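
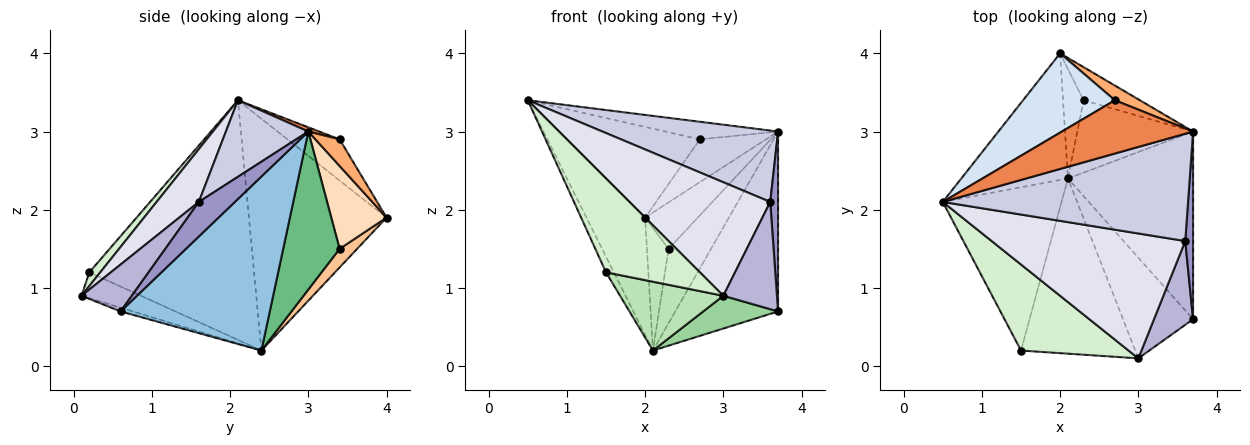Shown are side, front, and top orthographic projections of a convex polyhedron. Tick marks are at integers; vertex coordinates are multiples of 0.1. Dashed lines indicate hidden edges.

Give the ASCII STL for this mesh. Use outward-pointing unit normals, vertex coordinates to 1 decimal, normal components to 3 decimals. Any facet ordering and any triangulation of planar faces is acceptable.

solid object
 facet normal -0.847 0.361 -0.390
  outer loop
   vertex 2.1 2.4 0.2
   vertex 0.5 2.1 3.4
   vertex 2.0 4.0 1.9
  endloop
 endfacet
 facet normal 0.709 0.488 -0.509
  outer loop
   vertex 3.7 3.0 3.0
   vertex 3.7 0.6 0.7
   vertex 2.1 2.4 0.2
  endloop
 endfacet
 facet normal -0.895 0.043 -0.444
  outer loop
   vertex 1.5 0.2 1.2
   vertex 0.5 2.1 3.4
   vertex 2.1 2.4 0.2
  endloop
 endfacet
 facet normal -0.283 0.722 0.631
  outer loop
   vertex 2.7 3.4 2.9
   vertex 2.0 4.0 1.9
   vertex 0.5 2.1 3.4
  endloop
 endfacet
 facet normal 0.030 0.313 0.949
  outer loop
   vertex 2.7 3.4 2.9
   vertex 0.5 2.1 3.4
   vertex 3.7 3.0 3.0
  endloop
 endfacet
 facet normal 0.327 0.894 0.308
  outer loop
   vertex 2.7 3.4 2.9
   vertex 3.7 3.0 3.0
   vertex 2.0 4.0 1.9
  endloop
 endfacet
 facet normal 0.516 0.639 -0.571
  outer loop
   vertex 2.3 3.4 1.5
   vertex 2.1 2.4 0.2
   vertex 2.0 4.0 1.9
  endloop
 endfacet
 facet normal 0.650 0.619 -0.441
  outer loop
   vertex 2.3 3.4 1.5
   vertex 2.0 4.0 1.9
   vertex 3.7 3.0 3.0
  endloop
 endfacet
 facet normal 0.690 0.519 -0.505
  outer loop
   vertex 2.3 3.4 1.5
   vertex 3.7 3.0 3.0
   vertex 2.1 2.4 0.2
  endloop
 endfacet
 facet normal -0.051 -0.309 -0.950
  outer loop
   vertex 3.0 0.1 0.9
   vertex 2.1 2.4 0.2
   vertex 3.7 0.6 0.7
  endloop
 endfacet
 facet normal -0.206 -0.358 -0.911
  outer loop
   vertex 3.0 0.1 0.9
   vertex 1.5 0.2 1.2
   vertex 2.1 2.4 0.2
  endloop
 endfacet
 facet normal 0.086 -0.734 0.673
  outer loop
   vertex 3.0 0.1 0.9
   vertex 0.5 2.1 3.4
   vertex 1.5 0.2 1.2
  endloop
 endfacet
 facet normal 0.954 -0.207 0.216
  outer loop
   vertex 3.6 1.6 2.1
   vertex 3.7 0.6 0.7
   vertex 3.7 3.0 3.0
  endloop
 endfacet
 facet normal 0.594 -0.634 0.495
  outer loop
   vertex 3.6 1.6 2.1
   vertex 3.0 0.1 0.9
   vertex 3.7 0.6 0.7
  endloop
 endfacet
 facet normal 0.251 -0.536 0.806
  outer loop
   vertex 3.6 1.6 2.1
   vertex 3.7 3.0 3.0
   vertex 0.5 2.1 3.4
  endloop
 endfacet
 facet normal 0.198 -0.659 0.725
  outer loop
   vertex 3.6 1.6 2.1
   vertex 0.5 2.1 3.4
   vertex 3.0 0.1 0.9
  endloop
 endfacet
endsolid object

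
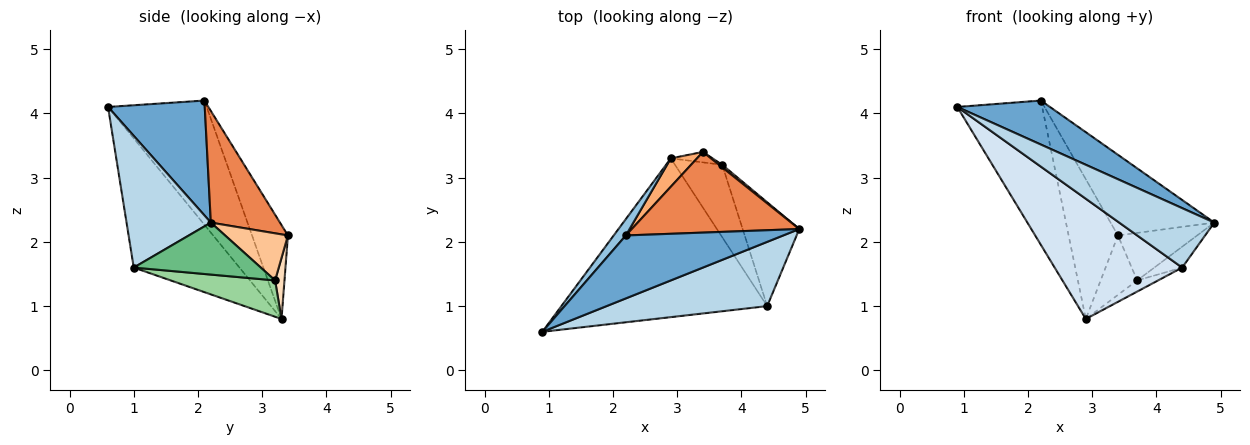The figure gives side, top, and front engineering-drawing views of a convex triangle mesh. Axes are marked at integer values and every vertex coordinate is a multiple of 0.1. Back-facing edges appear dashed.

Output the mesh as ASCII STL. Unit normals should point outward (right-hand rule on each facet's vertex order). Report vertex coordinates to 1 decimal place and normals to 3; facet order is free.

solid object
 facet normal 0.513 -0.492 0.703
  outer loop
   vertex 2.2 2.1 4.2
   vertex 0.9 0.6 4.1
   vertex 4.9 2.2 2.3
  endloop
 endfacet
 facet normal -0.756 0.650 0.074
  outer loop
   vertex 2.2 2.1 4.2
   vertex 2.9 3.3 0.8
   vertex 0.9 0.6 4.1
  endloop
 endfacet
 facet normal 0.516 -0.582 0.629
  outer loop
   vertex 4.4 1.0 1.6
   vertex 4.9 2.2 2.3
   vertex 0.9 0.6 4.1
  endloop
 endfacet
 facet normal -0.448 -0.540 -0.713
  outer loop
   vertex 4.4 1.0 1.6
   vertex 0.9 0.6 4.1
   vertex 2.9 3.3 0.8
  endloop
 endfacet
 facet normal 0.426 0.640 0.640
  outer loop
   vertex 3.4 3.4 2.1
   vertex 2.2 2.1 4.2
   vertex 4.9 2.2 2.3
  endloop
 endfacet
 facet normal -0.581 0.798 0.162
  outer loop
   vertex 3.4 3.4 2.1
   vertex 2.9 3.3 0.8
   vertex 2.2 2.1 4.2
  endloop
 endfacet
 facet normal 0.621 0.783 0.042
  outer loop
   vertex 3.7 3.2 1.4
   vertex 3.4 3.4 2.1
   vertex 4.9 2.2 2.3
  endloop
 endfacet
 facet normal 0.245 0.955 -0.168
  outer loop
   vertex 3.7 3.2 1.4
   vertex 2.9 3.3 0.8
   vertex 3.4 3.4 2.1
  endloop
 endfacet
 facet normal 0.669 0.147 -0.729
  outer loop
   vertex 3.7 3.2 1.4
   vertex 4.9 2.2 2.3
   vertex 4.4 1.0 1.6
  endloop
 endfacet
 facet normal 0.605 0.121 -0.787
  outer loop
   vertex 3.7 3.2 1.4
   vertex 4.4 1.0 1.6
   vertex 2.9 3.3 0.8
  endloop
 endfacet
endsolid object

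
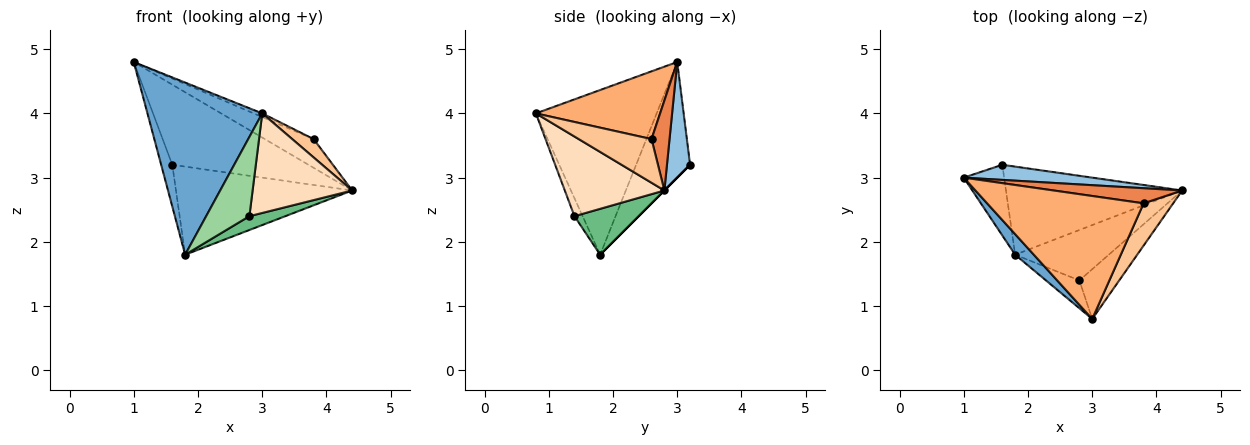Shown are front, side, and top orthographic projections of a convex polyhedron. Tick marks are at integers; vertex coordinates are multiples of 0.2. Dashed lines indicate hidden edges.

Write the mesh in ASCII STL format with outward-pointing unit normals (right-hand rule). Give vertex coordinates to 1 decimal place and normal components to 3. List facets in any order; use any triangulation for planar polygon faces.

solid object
 facet normal -0.722 -0.687 0.082
  outer loop
   vertex 1.8 1.8 1.8
   vertex 3.0 0.8 4.0
   vertex 1.0 3.0 4.8
  endloop
 endfacet
 facet normal 0.165 0.969 0.183
  outer loop
   vertex 1.6 3.2 3.2
   vertex 1.0 3.0 4.8
   vertex 4.4 2.8 2.8
  endloop
 endfacet
 facet normal -0.927 0.191 -0.324
  outer loop
   vertex 1.6 3.2 3.2
   vertex 1.8 1.8 1.8
   vertex 1.0 3.0 4.8
  endloop
 endfacet
 facet normal 0.000 0.707 -0.707
  outer loop
   vertex 1.6 3.2 3.2
   vertex 4.4 2.8 2.8
   vertex 1.8 1.8 1.8
  endloop
 endfacet
 facet normal 0.310 0.841 0.443
  outer loop
   vertex 3.8 2.6 3.6
   vertex 4.4 2.8 2.8
   vertex 1.0 3.0 4.8
  endloop
 endfacet
 facet normal 0.397 0.027 0.917
  outer loop
   vertex 3.8 2.6 3.6
   vertex 1.0 3.0 4.8
   vertex 3.0 0.8 4.0
  endloop
 endfacet
 facet normal 0.805 -0.237 0.544
  outer loop
   vertex 3.8 2.6 3.6
   vertex 3.0 0.8 4.0
   vertex 4.4 2.8 2.8
  endloop
 endfacet
 facet normal 0.667 -0.667 -0.333
  outer loop
   vertex 2.8 1.4 2.4
   vertex 4.4 2.8 2.8
   vertex 3.0 0.8 4.0
  endloop
 endfacet
 facet normal 0.427 -0.239 -0.872
  outer loop
   vertex 2.8 1.4 2.4
   vertex 1.8 1.8 1.8
   vertex 4.4 2.8 2.8
  endloop
 endfacet
 facet normal -0.176 -0.929 -0.326
  outer loop
   vertex 2.8 1.4 2.4
   vertex 3.0 0.8 4.0
   vertex 1.8 1.8 1.8
  endloop
 endfacet
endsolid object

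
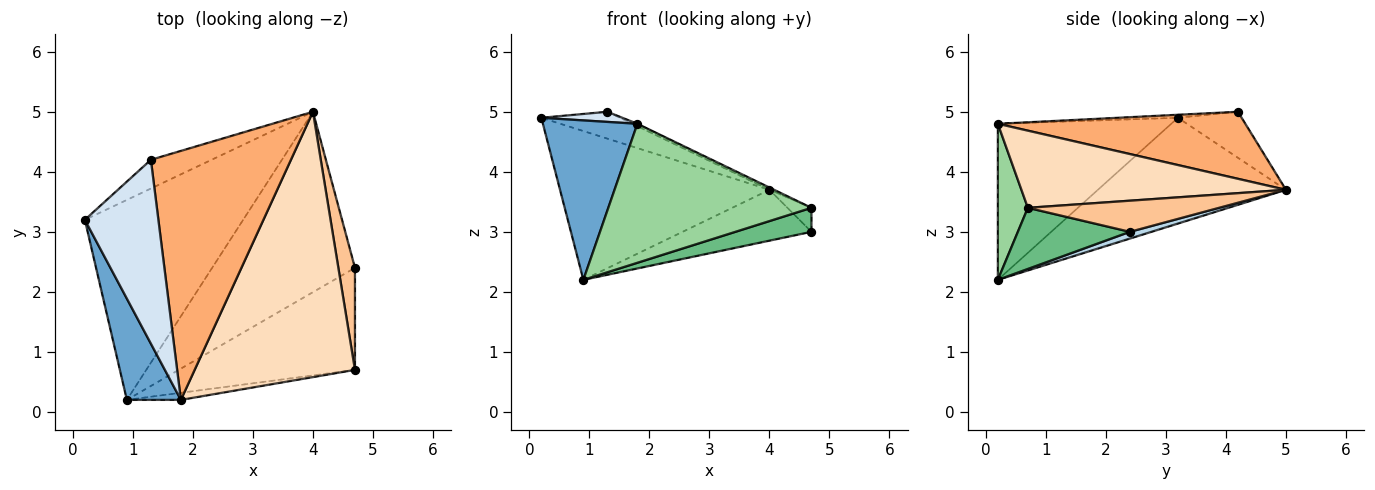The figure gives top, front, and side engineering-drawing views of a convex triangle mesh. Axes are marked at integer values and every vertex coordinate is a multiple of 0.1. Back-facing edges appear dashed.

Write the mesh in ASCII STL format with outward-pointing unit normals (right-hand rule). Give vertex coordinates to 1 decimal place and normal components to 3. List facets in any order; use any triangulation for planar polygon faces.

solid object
 facet normal -0.840 -0.458 0.291
  outer loop
   vertex 1.8 0.2 4.8
   vertex 0.2 3.2 4.9
   vertex 0.9 0.2 2.2
  endloop
 endfacet
 facet normal -0.472 0.526 -0.707
  outer loop
   vertex 4.0 5.0 3.7
   vertex 0.9 0.2 2.2
   vertex 0.2 3.2 4.9
  endloop
 endfacet
 facet normal 0.045 0.271 -0.961
  outer loop
   vertex 4.0 5.0 3.7
   vertex 4.7 2.4 3.0
   vertex 0.9 0.2 2.2
  endloop
 endfacet
 facet normal -0.041 -0.055 0.998
  outer loop
   vertex 1.3 4.2 5.0
   vertex 0.2 3.2 4.9
   vertex 1.8 0.2 4.8
  endloop
 endfacet
 facet normal -0.485 0.597 -0.639
  outer loop
   vertex 1.3 4.2 5.0
   vertex 4.0 5.0 3.7
   vertex 0.2 3.2 4.9
  endloop
 endfacet
 facet normal 0.432 0.009 0.902
  outer loop
   vertex 1.3 4.2 5.0
   vertex 1.8 0.2 4.8
   vertex 4.0 5.0 3.7
  endloop
 endfacet
 facet normal 0.877 0.110 0.468
  outer loop
   vertex 4.7 0.7 3.4
   vertex 4.7 2.4 3.0
   vertex 4.0 5.0 3.7
  endloop
 endfacet
 facet normal 0.434 0.008 0.901
  outer loop
   vertex 4.7 0.7 3.4
   vertex 4.0 5.0 3.7
   vertex 1.8 0.2 4.8
  endloop
 endfacet
 facet normal 0.320 -0.217 -0.922
  outer loop
   vertex 4.7 0.7 3.4
   vertex 0.9 0.2 2.2
   vertex 4.7 2.4 3.0
  endloop
 endfacet
 facet normal 0.146 -0.988 -0.051
  outer loop
   vertex 4.7 0.7 3.4
   vertex 1.8 0.2 4.8
   vertex 0.9 0.2 2.2
  endloop
 endfacet
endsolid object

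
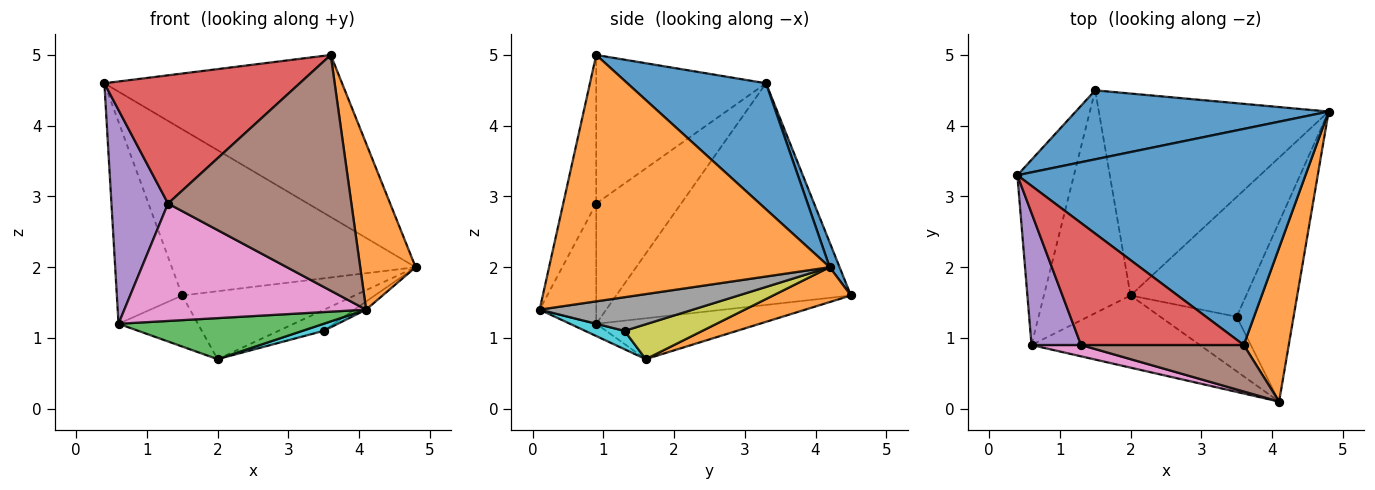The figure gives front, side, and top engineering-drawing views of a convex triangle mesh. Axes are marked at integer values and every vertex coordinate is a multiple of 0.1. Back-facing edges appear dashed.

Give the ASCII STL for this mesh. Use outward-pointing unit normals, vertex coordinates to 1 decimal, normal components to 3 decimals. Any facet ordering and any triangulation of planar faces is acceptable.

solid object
 facet normal 0.330 0.566 0.755
  outer loop
   vertex 3.6 0.9 5.0
   vertex 4.8 4.2 2.0
   vertex 0.4 3.3 4.6
  endloop
 endfacet
 facet normal 0.966 -0.191 0.176
  outer loop
   vertex 3.6 0.9 5.0
   vertex 4.1 0.1 1.4
   vertex 4.8 4.2 2.0
  endloop
 endfacet
 facet normal -0.063 -0.493 -0.868
  outer loop
   vertex 2.0 1.6 0.7
   vertex 4.1 0.1 1.4
   vertex 0.6 0.9 1.2
  endloop
 endfacet
 facet normal -0.533 -0.613 0.583
  outer loop
   vertex 1.3 0.9 2.9
   vertex 3.6 0.9 5.0
   vertex 0.4 3.3 4.6
  endloop
 endfacet
 facet normal -0.787 -0.525 0.324
  outer loop
   vertex 1.3 0.9 2.9
   vertex 0.4 3.3 4.6
   vertex 0.6 0.9 1.2
  endloop
 endfacet
 facet normal -0.174 -0.966 0.191
  outer loop
   vertex 1.3 0.9 2.9
   vertex 4.1 0.1 1.4
   vertex 3.6 0.9 5.0
  endloop
 endfacet
 facet normal -0.227 -0.969 0.093
  outer loop
   vertex 1.3 0.9 2.9
   vertex 0.6 0.9 1.2
   vertex 4.1 0.1 1.4
  endloop
 endfacet
 facet normal 0.508 0.039 -0.860
  outer loop
   vertex 3.5 1.3 1.1
   vertex 4.8 4.2 2.0
   vertex 4.1 0.1 1.4
  endloop
 endfacet
 facet normal 0.285 0.165 -0.944
  outer loop
   vertex 3.5 1.3 1.1
   vertex 2.0 1.6 0.7
   vertex 4.8 4.2 2.0
  endloop
 endfacet
 facet normal 0.232 -0.125 -0.965
  outer loop
   vertex 3.5 1.3 1.1
   vertex 4.1 0.1 1.4
   vertex 2.0 1.6 0.7
  endloop
 endfacet
 facet normal 0.037 0.923 0.383
  outer loop
   vertex 1.5 4.5 1.6
   vertex 0.4 3.3 4.6
   vertex 4.8 4.2 2.0
  endloop
 endfacet
 facet normal 0.142 0.316 -0.938
  outer loop
   vertex 1.5 4.5 1.6
   vertex 4.8 4.2 2.0
   vertex 2.0 1.6 0.7
  endloop
 endfacet
 facet normal -0.935 0.260 -0.239
  outer loop
   vertex 1.5 4.5 1.6
   vertex 0.6 0.9 1.2
   vertex 0.4 3.3 4.6
  endloop
 endfacet
 facet normal -0.418 0.203 -0.886
  outer loop
   vertex 1.5 4.5 1.6
   vertex 2.0 1.6 0.7
   vertex 0.6 0.9 1.2
  endloop
 endfacet
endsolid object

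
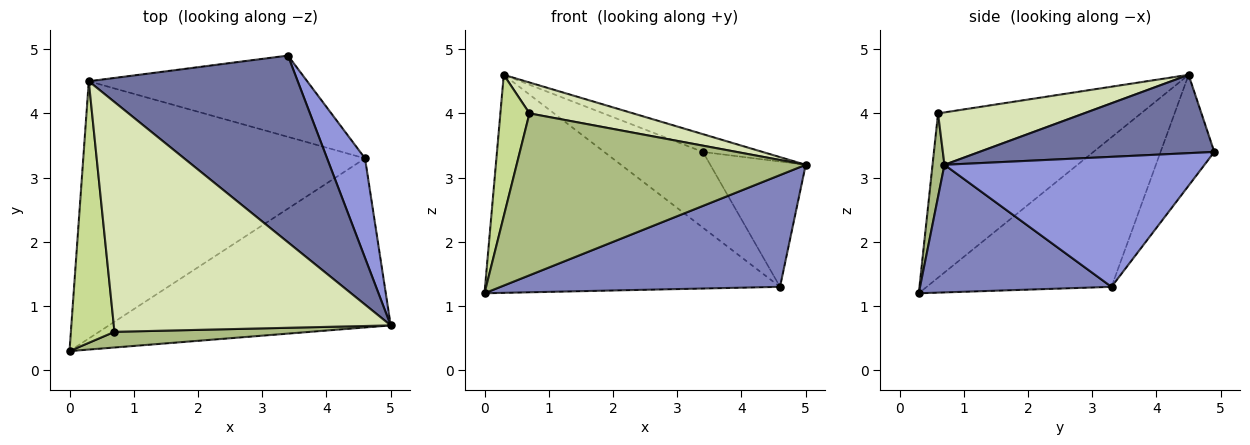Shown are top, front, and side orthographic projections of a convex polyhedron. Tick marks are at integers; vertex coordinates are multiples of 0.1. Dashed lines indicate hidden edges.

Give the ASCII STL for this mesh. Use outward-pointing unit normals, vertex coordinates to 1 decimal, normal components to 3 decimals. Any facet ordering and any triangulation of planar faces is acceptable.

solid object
 facet normal 0.350 0.089 0.933
  outer loop
   vertex 0.3 4.5 4.6
   vertex 5.0 0.7 3.2
   vertex 3.4 4.9 3.4
  endloop
 endfacet
 facet normal 0.353 -0.516 -0.780
  outer loop
   vertex 4.6 3.3 1.3
   vertex 5.0 0.7 3.2
   vertex 0.0 0.3 1.2
  endloop
 endfacet
 facet normal 0.905 0.332 0.264
  outer loop
   vertex 4.6 3.3 1.3
   vertex 3.4 4.9 3.4
   vertex 5.0 0.7 3.2
  endloop
 endfacet
 facet normal -0.375 0.599 -0.707
  outer loop
   vertex 4.6 3.3 1.3
   vertex 0.0 0.3 1.2
   vertex 0.3 4.5 4.6
  endloop
 endfacet
 facet normal -0.348 0.639 -0.686
  outer loop
   vertex 4.6 3.3 1.3
   vertex 0.3 4.5 4.6
   vertex 3.4 4.9 3.4
  endloop
 endfacet
 facet normal 0.041 -0.995 0.096
  outer loop
   vertex 0.7 0.6 4.0
   vertex 0.0 0.3 1.2
   vertex 5.0 0.7 3.2
  endloop
 endfacet
 facet normal -0.957 -0.137 0.254
  outer loop
   vertex 0.7 0.6 4.0
   vertex 0.3 4.5 4.6
   vertex 0.0 0.3 1.2
  endloop
 endfacet
 facet normal 0.184 -0.131 0.974
  outer loop
   vertex 0.7 0.6 4.0
   vertex 5.0 0.7 3.2
   vertex 0.3 4.5 4.6
  endloop
 endfacet
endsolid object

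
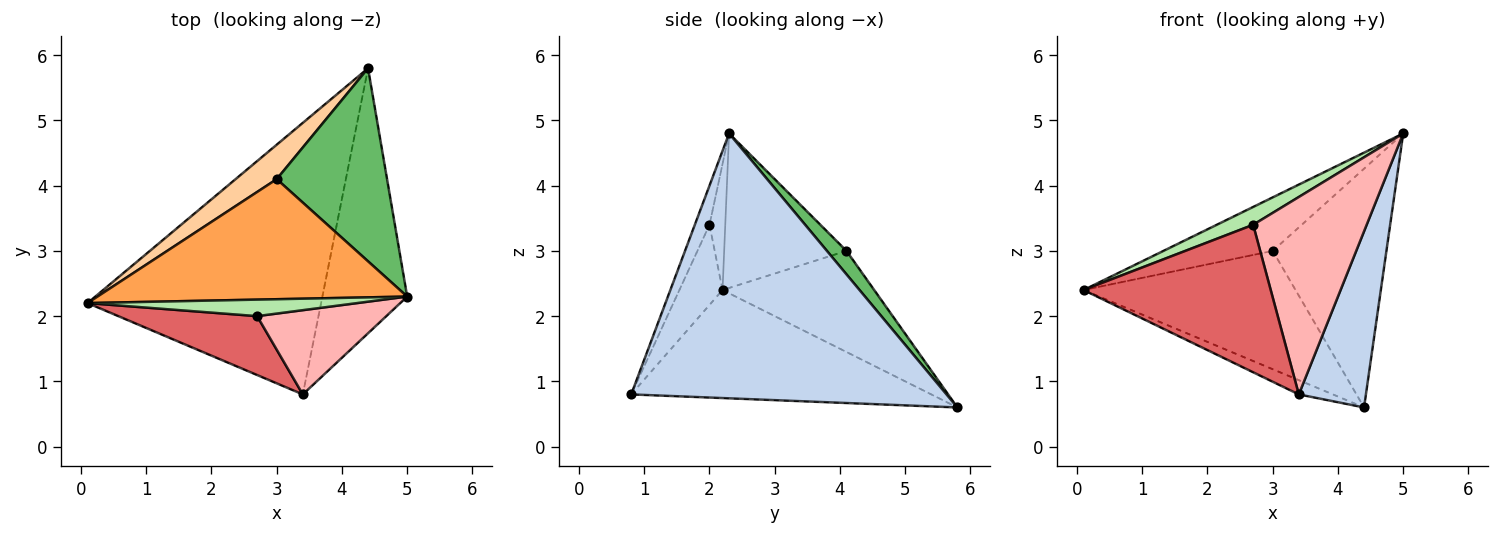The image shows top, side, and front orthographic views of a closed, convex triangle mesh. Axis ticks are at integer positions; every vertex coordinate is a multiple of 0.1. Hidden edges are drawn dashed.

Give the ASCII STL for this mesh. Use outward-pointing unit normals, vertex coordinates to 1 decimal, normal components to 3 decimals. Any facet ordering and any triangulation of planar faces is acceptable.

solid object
 facet normal -0.419 0.048 -0.907
  outer loop
   vertex 3.4 0.8 0.8
   vertex 0.1 2.2 2.4
   vertex 4.4 5.8 0.6
  endloop
 endfacet
 facet normal 0.933 -0.199 -0.299
  outer loop
   vertex 3.4 0.8 0.8
   vertex 4.4 5.8 0.6
   vertex 5.0 2.3 4.8
  endloop
 endfacet
 facet normal -0.415 0.370 0.831
  outer loop
   vertex 3.0 4.1 3.0
   vertex 0.1 2.2 2.4
   vertex 5.0 2.3 4.8
  endloop
 endfacet
 facet normal -0.566 0.791 0.230
  outer loop
   vertex 3.0 4.1 3.0
   vertex 4.4 5.8 0.6
   vertex 0.1 2.2 2.4
  endloop
 endfacet
 facet normal 0.133 0.771 0.623
  outer loop
   vertex 3.0 4.1 3.0
   vertex 5.0 2.3 4.8
   vertex 4.4 5.8 0.6
  endloop
 endfacet
 facet normal -0.303 -0.700 0.647
  outer loop
   vertex 2.7 2.0 3.4
   vertex 5.0 2.3 4.8
   vertex 0.1 2.2 2.4
  endloop
 endfacet
 facet normal -0.209 -0.908 0.363
  outer loop
   vertex 2.7 2.0 3.4
   vertex 0.1 2.2 2.4
   vertex 3.4 0.8 0.8
  endloop
 endfacet
 facet normal -0.118 -0.913 0.390
  outer loop
   vertex 2.7 2.0 3.4
   vertex 3.4 0.8 0.8
   vertex 5.0 2.3 4.8
  endloop
 endfacet
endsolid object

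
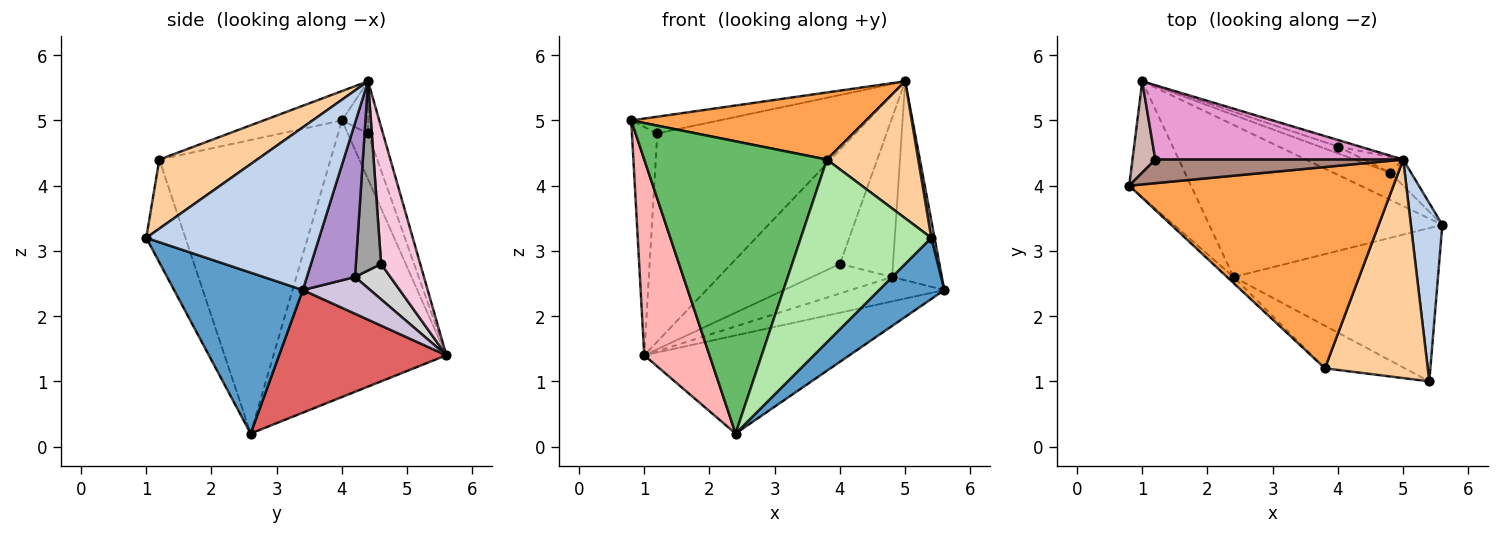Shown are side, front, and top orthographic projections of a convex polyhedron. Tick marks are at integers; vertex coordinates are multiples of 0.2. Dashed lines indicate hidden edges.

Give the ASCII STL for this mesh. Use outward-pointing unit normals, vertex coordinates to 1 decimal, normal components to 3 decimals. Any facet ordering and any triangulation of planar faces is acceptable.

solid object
 facet normal 0.590 -0.299 -0.750
  outer loop
   vertex 2.4 2.6 0.2
   vertex 5.6 3.4 2.4
   vertex 5.4 1.0 3.2
  endloop
 endfacet
 facet normal 0.982 -0.019 0.190
  outer loop
   vertex 5.0 4.4 5.6
   vertex 5.4 1.0 3.2
   vertex 5.6 3.4 2.4
  endloop
 endfacet
 facet normal -0.105 -0.314 0.943
  outer loop
   vertex 3.8 1.2 4.4
   vertex 5.0 4.4 5.6
   vertex 0.8 4.0 5.0
  endloop
 endfacet
 facet normal 0.495 -0.462 0.736
  outer loop
   vertex 3.8 1.2 4.4
   vertex 5.4 1.0 3.2
   vertex 5.0 4.4 5.6
  endloop
 endfacet
 facet normal -0.684 -0.729 -0.015
  outer loop
   vertex 3.8 1.2 4.4
   vertex 0.8 4.0 5.0
   vertex 2.4 2.6 0.2
  endloop
 endfacet
 facet normal -0.280 -0.935 -0.218
  outer loop
   vertex 3.8 1.2 4.4
   vertex 2.4 2.6 0.2
   vertex 5.4 1.0 3.2
  endloop
 endfacet
 facet normal 0.404 0.496 -0.768
  outer loop
   vertex 1.0 5.6 1.4
   vertex 5.6 3.4 2.4
   vertex 2.4 2.6 0.2
  endloop
 endfacet
 facet normal -0.916 -0.346 -0.204
  outer loop
   vertex 1.0 5.6 1.4
   vertex 2.4 2.6 0.2
   vertex 0.8 4.0 5.0
  endloop
 endfacet
 facet normal 0.692 0.716 -0.094
  outer loop
   vertex 4.8 4.2 2.6
   vertex 5.0 4.4 5.6
   vertex 5.6 3.4 2.4
  endloop
 endfacet
 facet normal 0.433 0.601 -0.671
  outer loop
   vertex 4.8 4.2 2.6
   vertex 5.6 3.4 2.4
   vertex 1.0 5.6 1.4
  endloop
 endfacet
 facet normal -0.169 0.571 0.803
  outer loop
   vertex 1.2 4.4 4.8
   vertex 0.8 4.0 5.0
   vertex 5.0 4.4 5.6
  endloop
 endfacet
 facet normal -0.596 0.745 0.298
  outer loop
   vertex 1.2 4.4 4.8
   vertex 1.0 5.6 1.4
   vertex 0.8 4.0 5.0
  endloop
 endfacet
 facet normal -0.071 0.939 0.336
  outer loop
   vertex 1.2 4.4 4.8
   vertex 5.0 4.4 5.6
   vertex 1.0 5.6 1.4
  endloop
 endfacet
 facet normal 0.338 0.940 -0.054
  outer loop
   vertex 4.0 4.6 2.8
   vertex 1.0 5.6 1.4
   vertex 5.0 4.4 5.6
  endloop
 endfacet
 facet normal 0.428 0.900 -0.088
  outer loop
   vertex 4.0 4.6 2.8
   vertex 5.0 4.4 5.6
   vertex 4.8 4.2 2.6
  endloop
 endfacet
 facet normal 0.395 0.895 -0.208
  outer loop
   vertex 4.0 4.6 2.8
   vertex 4.8 4.2 2.6
   vertex 1.0 5.6 1.4
  endloop
 endfacet
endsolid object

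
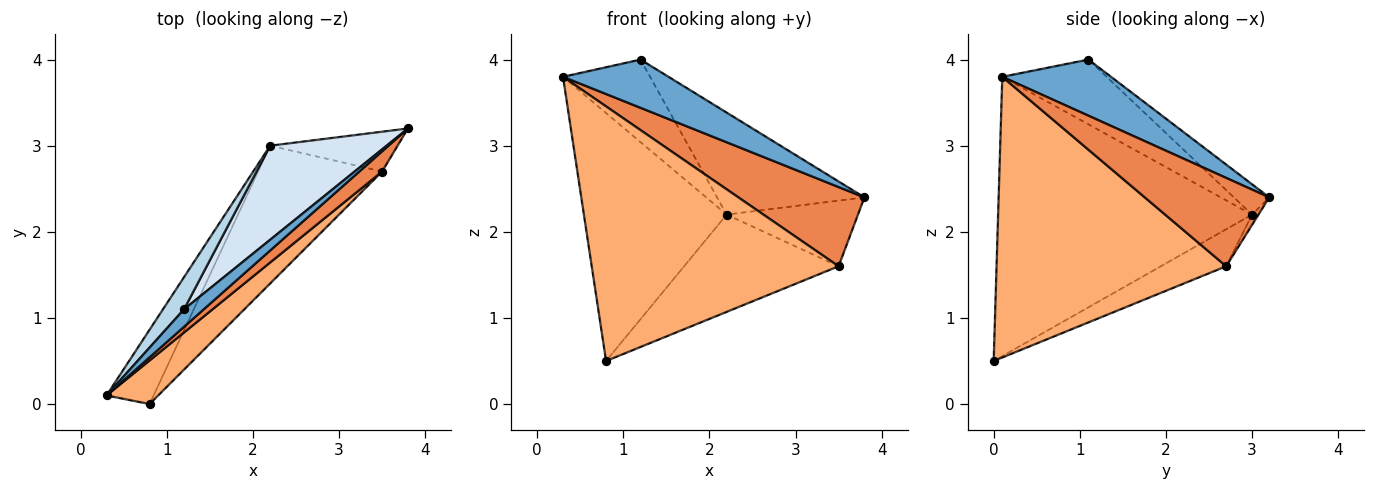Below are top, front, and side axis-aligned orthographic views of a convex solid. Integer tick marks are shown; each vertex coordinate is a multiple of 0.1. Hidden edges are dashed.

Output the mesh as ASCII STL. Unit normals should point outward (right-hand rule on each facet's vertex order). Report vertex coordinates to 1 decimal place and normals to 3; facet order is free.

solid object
 facet normal 0.696 -0.675 0.245
  outer loop
   vertex 1.2 1.1 4.0
   vertex 0.3 0.1 3.8
   vertex 3.8 3.2 2.4
  endloop
 endfacet
 facet normal -0.862 0.485 -0.145
  outer loop
   vertex 2.2 3.0 2.2
   vertex 0.8 0.0 0.5
   vertex 0.3 0.1 3.8
  endloop
 endfacet
 facet normal -0.745 0.622 0.243
  outer loop
   vertex 2.2 3.0 2.2
   vertex 0.3 0.1 3.8
   vertex 1.2 1.1 4.0
  endloop
 endfacet
 facet normal -0.174 0.724 0.668
  outer loop
   vertex 2.2 3.0 2.2
   vertex 1.2 1.1 4.0
   vertex 3.8 3.2 2.4
  endloop
 endfacet
 facet normal 0.691 -0.700 0.178
  outer loop
   vertex 3.5 2.7 1.6
   vertex 3.8 3.2 2.4
   vertex 0.3 0.1 3.8
  endloop
 endfacet
 facet normal 0.676 -0.726 0.124
  outer loop
   vertex 3.5 2.7 1.6
   vertex 0.3 0.1 3.8
   vertex 0.8 0.0 0.5
  endloop
 endfacet
 facet normal -0.042 0.854 -0.518
  outer loop
   vertex 3.5 2.7 1.6
   vertex 2.2 3.0 2.2
   vertex 3.8 3.2 2.4
  endloop
 endfacet
 facet normal -0.237 0.560 -0.794
  outer loop
   vertex 3.5 2.7 1.6
   vertex 0.8 0.0 0.5
   vertex 2.2 3.0 2.2
  endloop
 endfacet
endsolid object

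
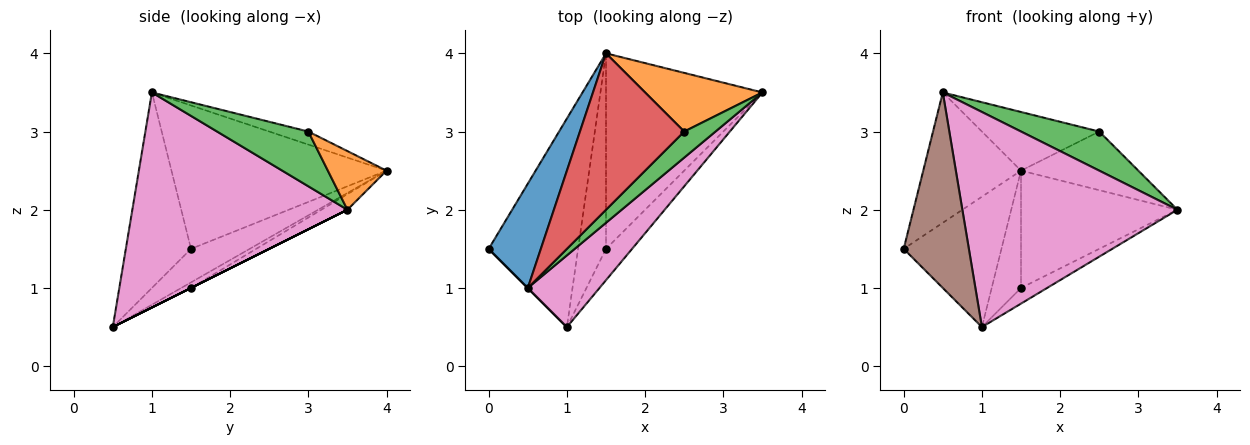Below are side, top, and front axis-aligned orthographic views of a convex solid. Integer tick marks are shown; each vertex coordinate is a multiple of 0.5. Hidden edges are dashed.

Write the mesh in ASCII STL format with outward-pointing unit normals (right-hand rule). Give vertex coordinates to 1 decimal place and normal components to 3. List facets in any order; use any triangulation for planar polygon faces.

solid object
 facet normal -0.864 0.393 0.314
  outer loop
   vertex 0.5 1.0 3.5
   vertex 1.5 4.0 2.5
   vertex 0.0 1.5 1.5
  endloop
 endfacet
 facet normal 0.333 0.667 0.667
  outer loop
   vertex 2.5 3.0 3.0
   vertex 3.5 3.5 2.0
   vertex 1.5 4.0 2.5
  endloop
 endfacet
 facet normal 0.697 -0.597 0.398
  outer loop
   vertex 2.5 3.0 3.0
   vertex 0.5 1.0 3.5
   vertex 3.5 3.5 2.0
  endloop
 endfacet
 facet normal -0.116 0.349 0.930
  outer loop
   vertex 2.5 3.0 3.0
   vertex 1.5 4.0 2.5
   vertex 0.5 1.0 3.5
  endloop
 endfacet
 facet normal -0.303 0.505 -0.808
  outer loop
   vertex 1.0 0.5 0.5
   vertex 0.0 1.5 1.5
   vertex 1.5 4.0 2.5
  endloop
 endfacet
 facet normal -0.707 -0.707 0.000
  outer loop
   vertex 1.0 0.5 0.5
   vertex 0.5 1.0 3.5
   vertex 0.0 1.5 1.5
  endloop
 endfacet
 facet normal 0.688 -0.688 0.229
  outer loop
   vertex 1.0 0.5 0.5
   vertex 3.5 3.5 2.0
   vertex 0.5 1.0 3.5
  endloop
 endfacet
 facet normal -0.085 0.513 -0.854
  outer loop
   vertex 1.5 1.5 1.0
   vertex 1.5 4.0 2.5
   vertex 3.5 3.5 2.0
  endloop
 endfacet
 facet normal 0.000 0.447 -0.894
  outer loop
   vertex 1.5 1.5 1.0
   vertex 3.5 3.5 2.0
   vertex 1.0 0.5 0.5
  endloop
 endfacet
 facet normal -0.169 0.507 -0.845
  outer loop
   vertex 1.5 1.5 1.0
   vertex 1.0 0.5 0.5
   vertex 1.5 4.0 2.5
  endloop
 endfacet
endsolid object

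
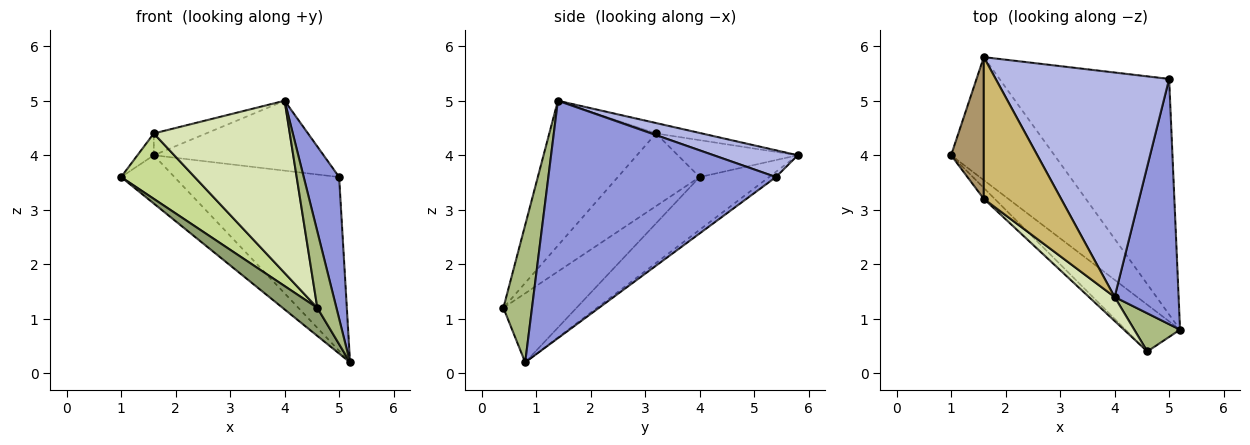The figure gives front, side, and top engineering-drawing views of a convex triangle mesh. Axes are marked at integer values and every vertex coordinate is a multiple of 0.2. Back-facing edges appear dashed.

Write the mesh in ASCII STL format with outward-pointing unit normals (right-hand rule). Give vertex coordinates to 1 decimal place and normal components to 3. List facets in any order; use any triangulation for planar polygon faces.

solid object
 facet normal -0.429 0.330 -0.841
  outer loop
   vertex 1.6 5.8 4.0
   vertex 5.2 0.8 0.2
   vertex 1.0 4.0 3.6
  endloop
 endfacet
 facet normal -0.025 0.594 -0.804
  outer loop
   vertex 5.0 5.4 3.6
   vertex 5.2 0.8 0.2
   vertex 1.6 5.8 4.0
  endloop
 endfacet
 facet normal 0.955 -0.149 0.257
  outer loop
   vertex 5.0 5.4 3.6
   vertex 4.0 1.4 5.0
   vertex 5.2 0.8 0.2
  endloop
 endfacet
 facet normal 0.146 0.294 0.945
  outer loop
   vertex 5.0 5.4 3.6
   vertex 1.6 5.8 4.0
   vertex 4.0 1.4 5.0
  endloop
 endfacet
 facet normal -0.736 -0.348 -0.581
  outer loop
   vertex 4.6 0.4 1.2
   vertex 1.0 4.0 3.6
   vertex 5.2 0.8 0.2
  endloop
 endfacet
 facet normal 0.802 -0.535 0.267
  outer loop
   vertex 4.6 0.4 1.2
   vertex 5.2 0.8 0.2
   vertex 4.0 1.4 5.0
  endloop
 endfacet
 facet normal -0.739 -0.665 -0.111
  outer loop
   vertex 1.6 3.2 4.4
   vertex 1.0 4.0 3.6
   vertex 4.6 0.4 1.2
  endloop
 endfacet
 facet normal -0.614 -0.782 0.109
  outer loop
   vertex 1.6 3.2 4.4
   vertex 4.6 0.4 1.2
   vertex 4.0 1.4 5.0
  endloop
 endfacet
 facet normal -0.744 0.102 0.660
  outer loop
   vertex 1.6 3.2 4.4
   vertex 1.6 5.8 4.0
   vertex 1.0 4.0 3.6
  endloop
 endfacet
 facet normal -0.132 0.151 0.980
  outer loop
   vertex 1.6 3.2 4.4
   vertex 4.0 1.4 5.0
   vertex 1.6 5.8 4.0
  endloop
 endfacet
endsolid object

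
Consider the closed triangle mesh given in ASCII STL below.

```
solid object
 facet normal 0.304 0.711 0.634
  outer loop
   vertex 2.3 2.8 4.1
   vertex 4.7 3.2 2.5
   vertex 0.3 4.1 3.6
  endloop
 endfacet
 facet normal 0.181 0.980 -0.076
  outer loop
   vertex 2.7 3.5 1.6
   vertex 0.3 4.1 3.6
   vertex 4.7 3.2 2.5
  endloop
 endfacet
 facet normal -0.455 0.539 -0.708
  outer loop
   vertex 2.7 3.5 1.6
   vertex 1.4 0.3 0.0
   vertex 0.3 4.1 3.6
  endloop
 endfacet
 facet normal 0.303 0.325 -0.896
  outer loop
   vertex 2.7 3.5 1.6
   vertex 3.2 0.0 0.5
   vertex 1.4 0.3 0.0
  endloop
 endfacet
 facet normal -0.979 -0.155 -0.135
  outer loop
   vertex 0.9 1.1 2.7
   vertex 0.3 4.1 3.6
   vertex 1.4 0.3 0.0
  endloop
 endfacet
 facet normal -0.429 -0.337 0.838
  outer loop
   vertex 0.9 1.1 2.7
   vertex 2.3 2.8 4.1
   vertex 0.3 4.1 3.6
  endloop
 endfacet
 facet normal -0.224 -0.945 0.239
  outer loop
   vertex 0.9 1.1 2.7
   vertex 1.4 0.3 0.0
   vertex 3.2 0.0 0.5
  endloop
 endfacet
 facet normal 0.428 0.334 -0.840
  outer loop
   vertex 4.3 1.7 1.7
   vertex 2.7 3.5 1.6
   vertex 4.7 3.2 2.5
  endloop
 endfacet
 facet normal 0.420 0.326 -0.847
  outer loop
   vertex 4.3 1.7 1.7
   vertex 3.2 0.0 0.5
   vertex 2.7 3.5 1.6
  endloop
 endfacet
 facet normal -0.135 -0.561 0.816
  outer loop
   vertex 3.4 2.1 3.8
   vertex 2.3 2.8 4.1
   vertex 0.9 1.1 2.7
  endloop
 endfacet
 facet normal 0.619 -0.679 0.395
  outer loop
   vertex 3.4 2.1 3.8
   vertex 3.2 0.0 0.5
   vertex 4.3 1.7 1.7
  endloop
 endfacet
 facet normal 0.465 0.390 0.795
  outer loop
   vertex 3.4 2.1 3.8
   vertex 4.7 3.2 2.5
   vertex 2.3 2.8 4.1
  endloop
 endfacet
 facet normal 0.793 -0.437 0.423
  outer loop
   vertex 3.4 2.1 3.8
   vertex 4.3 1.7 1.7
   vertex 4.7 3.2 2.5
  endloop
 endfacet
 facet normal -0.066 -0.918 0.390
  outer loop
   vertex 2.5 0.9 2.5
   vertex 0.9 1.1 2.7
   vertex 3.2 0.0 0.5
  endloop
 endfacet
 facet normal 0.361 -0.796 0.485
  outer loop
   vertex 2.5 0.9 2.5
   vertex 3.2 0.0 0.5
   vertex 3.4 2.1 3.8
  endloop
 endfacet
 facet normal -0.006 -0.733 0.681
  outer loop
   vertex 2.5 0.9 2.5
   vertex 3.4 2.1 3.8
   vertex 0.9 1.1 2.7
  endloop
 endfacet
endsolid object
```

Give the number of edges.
24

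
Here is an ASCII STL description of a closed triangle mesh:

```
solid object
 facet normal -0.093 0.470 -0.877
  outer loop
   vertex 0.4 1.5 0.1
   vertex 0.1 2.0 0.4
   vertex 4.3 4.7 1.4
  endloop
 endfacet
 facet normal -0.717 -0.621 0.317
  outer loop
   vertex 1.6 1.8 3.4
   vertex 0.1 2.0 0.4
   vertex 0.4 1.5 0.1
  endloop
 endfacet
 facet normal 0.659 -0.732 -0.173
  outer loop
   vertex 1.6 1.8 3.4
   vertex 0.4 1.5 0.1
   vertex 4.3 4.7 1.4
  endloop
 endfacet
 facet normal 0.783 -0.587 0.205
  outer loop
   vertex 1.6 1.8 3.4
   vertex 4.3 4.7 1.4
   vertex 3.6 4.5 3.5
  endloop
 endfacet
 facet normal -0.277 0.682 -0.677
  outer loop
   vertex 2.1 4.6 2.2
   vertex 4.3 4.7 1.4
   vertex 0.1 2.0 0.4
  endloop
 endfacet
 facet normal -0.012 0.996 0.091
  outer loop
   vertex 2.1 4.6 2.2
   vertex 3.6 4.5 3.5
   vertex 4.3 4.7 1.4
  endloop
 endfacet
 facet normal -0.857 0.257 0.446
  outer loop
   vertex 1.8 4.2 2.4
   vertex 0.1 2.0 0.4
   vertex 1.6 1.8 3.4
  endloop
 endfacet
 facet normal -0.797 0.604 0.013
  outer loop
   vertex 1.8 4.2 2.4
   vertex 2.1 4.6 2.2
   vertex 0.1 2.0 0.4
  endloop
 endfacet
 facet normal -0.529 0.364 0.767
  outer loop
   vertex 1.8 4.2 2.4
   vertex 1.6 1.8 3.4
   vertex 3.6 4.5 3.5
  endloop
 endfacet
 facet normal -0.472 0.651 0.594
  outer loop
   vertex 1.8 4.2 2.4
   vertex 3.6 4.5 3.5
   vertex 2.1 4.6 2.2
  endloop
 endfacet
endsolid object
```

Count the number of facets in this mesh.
10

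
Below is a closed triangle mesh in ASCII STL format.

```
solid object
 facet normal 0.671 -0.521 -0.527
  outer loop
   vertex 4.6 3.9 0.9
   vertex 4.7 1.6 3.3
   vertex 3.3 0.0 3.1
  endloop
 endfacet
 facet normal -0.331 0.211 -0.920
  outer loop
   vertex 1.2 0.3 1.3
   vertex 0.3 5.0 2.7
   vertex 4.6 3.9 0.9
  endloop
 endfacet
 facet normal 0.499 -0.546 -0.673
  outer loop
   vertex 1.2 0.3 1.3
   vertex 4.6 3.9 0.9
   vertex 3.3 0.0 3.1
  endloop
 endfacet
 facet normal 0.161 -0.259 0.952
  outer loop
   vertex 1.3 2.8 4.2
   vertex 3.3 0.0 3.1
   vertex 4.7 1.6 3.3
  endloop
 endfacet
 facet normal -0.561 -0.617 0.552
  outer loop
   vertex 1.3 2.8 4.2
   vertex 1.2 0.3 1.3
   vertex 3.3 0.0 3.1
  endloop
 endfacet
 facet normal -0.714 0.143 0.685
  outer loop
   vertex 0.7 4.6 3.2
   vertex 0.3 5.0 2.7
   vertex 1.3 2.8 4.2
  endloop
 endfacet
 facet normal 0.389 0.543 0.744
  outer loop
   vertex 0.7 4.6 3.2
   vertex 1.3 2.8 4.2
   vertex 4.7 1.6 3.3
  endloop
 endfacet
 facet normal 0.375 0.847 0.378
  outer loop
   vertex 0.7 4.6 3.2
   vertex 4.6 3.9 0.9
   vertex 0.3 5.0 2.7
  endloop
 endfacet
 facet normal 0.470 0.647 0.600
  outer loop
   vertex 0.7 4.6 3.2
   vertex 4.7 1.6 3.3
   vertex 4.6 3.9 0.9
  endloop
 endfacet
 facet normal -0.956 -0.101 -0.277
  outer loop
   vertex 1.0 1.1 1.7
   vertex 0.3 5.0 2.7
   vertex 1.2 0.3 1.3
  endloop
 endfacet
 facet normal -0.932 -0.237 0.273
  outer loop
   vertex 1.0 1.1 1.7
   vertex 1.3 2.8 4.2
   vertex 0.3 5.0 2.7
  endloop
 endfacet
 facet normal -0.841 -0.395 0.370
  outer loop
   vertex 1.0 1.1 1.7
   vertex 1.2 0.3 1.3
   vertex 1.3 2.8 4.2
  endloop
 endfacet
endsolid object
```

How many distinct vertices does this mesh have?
8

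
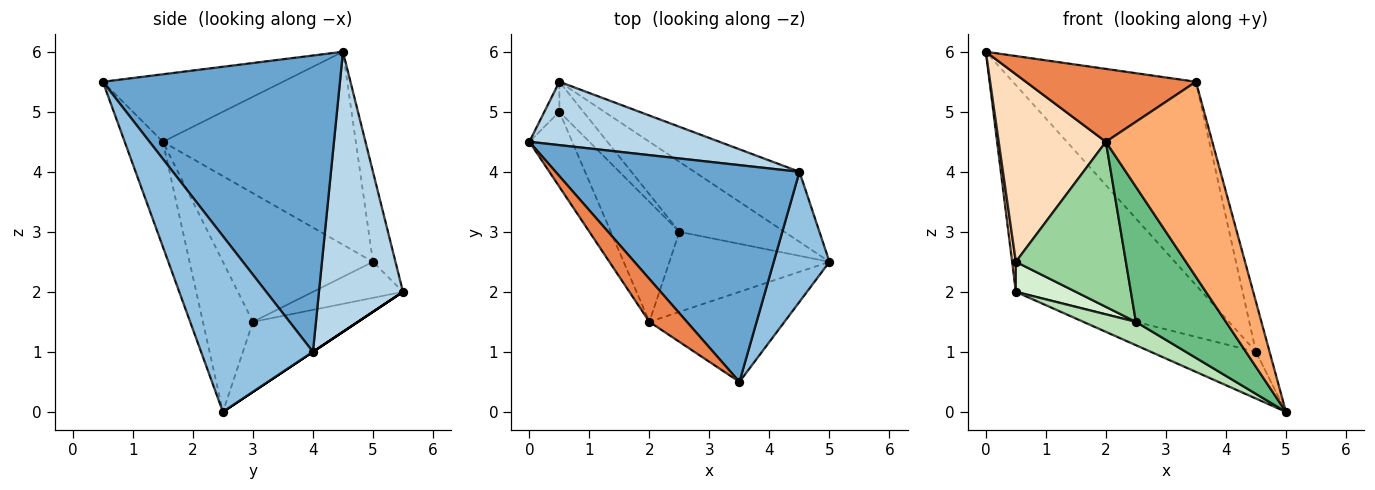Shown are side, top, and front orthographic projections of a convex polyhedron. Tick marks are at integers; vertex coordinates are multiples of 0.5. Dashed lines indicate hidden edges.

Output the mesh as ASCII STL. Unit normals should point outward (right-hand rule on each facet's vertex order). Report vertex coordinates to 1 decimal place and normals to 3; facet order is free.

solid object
 facet normal 0.663 0.512 0.546
  outer loop
   vertex 4.5 4.0 1.0
   vertex 0.0 4.5 6.0
   vertex 3.5 0.5 5.5
  endloop
 endfacet
 facet normal 0.947 0.115 0.300
  outer loop
   vertex 4.5 4.0 1.0
   vertex 3.5 0.5 5.5
   vertex 5.0 2.5 0.0
  endloop
 endfacet
 facet normal 0.396 0.878 0.269
  outer loop
   vertex 4.5 4.0 1.0
   vertex 0.5 5.5 2.0
   vertex 0.0 4.5 6.0
  endloop
 endfacet
 facet normal 0.000 0.555 -0.832
  outer loop
   vertex 4.5 4.0 1.0
   vertex 5.0 2.5 0.0
   vertex 0.5 5.5 2.0
  endloop
 endfacet
 facet normal -0.674 -0.637 0.375
  outer loop
   vertex 2.0 1.5 4.5
   vertex 3.5 0.5 5.5
   vertex 0.0 4.5 6.0
  endloop
 endfacet
 facet normal -0.310 -0.863 -0.398
  outer loop
   vertex 2.0 1.5 4.5
   vertex 5.0 2.5 0.0
   vertex 3.5 0.5 5.5
  endloop
 endfacet
 facet normal -0.973 -0.162 -0.162
  outer loop
   vertex 0.5 5.0 2.5
   vertex 0.0 4.5 6.0
   vertex 0.5 5.5 2.0
  endloop
 endfacet
 facet normal -0.858 -0.477 -0.191
  outer loop
   vertex 0.5 5.0 2.5
   vertex 2.0 1.5 4.5
   vertex 0.0 4.5 6.0
  endloop
 endfacet
 facet normal -0.431 -0.776 -0.460
  outer loop
   vertex 2.5 3.0 1.5
   vertex 5.0 2.5 0.0
   vertex 2.0 1.5 4.5
  endloop
 endfacet
 facet normal -0.741 -0.543 -0.395
  outer loop
   vertex 2.5 3.0 1.5
   vertex 2.0 1.5 4.5
   vertex 0.5 5.0 2.5
  endloop
 endfacet
 facet normal -0.535 -0.267 -0.802
  outer loop
   vertex 2.5 3.0 1.5
   vertex 0.5 5.5 2.0
   vertex 5.0 2.5 0.0
  endloop
 endfacet
 facet normal -0.728 -0.485 -0.485
  outer loop
   vertex 2.5 3.0 1.5
   vertex 0.5 5.0 2.5
   vertex 0.5 5.5 2.0
  endloop
 endfacet
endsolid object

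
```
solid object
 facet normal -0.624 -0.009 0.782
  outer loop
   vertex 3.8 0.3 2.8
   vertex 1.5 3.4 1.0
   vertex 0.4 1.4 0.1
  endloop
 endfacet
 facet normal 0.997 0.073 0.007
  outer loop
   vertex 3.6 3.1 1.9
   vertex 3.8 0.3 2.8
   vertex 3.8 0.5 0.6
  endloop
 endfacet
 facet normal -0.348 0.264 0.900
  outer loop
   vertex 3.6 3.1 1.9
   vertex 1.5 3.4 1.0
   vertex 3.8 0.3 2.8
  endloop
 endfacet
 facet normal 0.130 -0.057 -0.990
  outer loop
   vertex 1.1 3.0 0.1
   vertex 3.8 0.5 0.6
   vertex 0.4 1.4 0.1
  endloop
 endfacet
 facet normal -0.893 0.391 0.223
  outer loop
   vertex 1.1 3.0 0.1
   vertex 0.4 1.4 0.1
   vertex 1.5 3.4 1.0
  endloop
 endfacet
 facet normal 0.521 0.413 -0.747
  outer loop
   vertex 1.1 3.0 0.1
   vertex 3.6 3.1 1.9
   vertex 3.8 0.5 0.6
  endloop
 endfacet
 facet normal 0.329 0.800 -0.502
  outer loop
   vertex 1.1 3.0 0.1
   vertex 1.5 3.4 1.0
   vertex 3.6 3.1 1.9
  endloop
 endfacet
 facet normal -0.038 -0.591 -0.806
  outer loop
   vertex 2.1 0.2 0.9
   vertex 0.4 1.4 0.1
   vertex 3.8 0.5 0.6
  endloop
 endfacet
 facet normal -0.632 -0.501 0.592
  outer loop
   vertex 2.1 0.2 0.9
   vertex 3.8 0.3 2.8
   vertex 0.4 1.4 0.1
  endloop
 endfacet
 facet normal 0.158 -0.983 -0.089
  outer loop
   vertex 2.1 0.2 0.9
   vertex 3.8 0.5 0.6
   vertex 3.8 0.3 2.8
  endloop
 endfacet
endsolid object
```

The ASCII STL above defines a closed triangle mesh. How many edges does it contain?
15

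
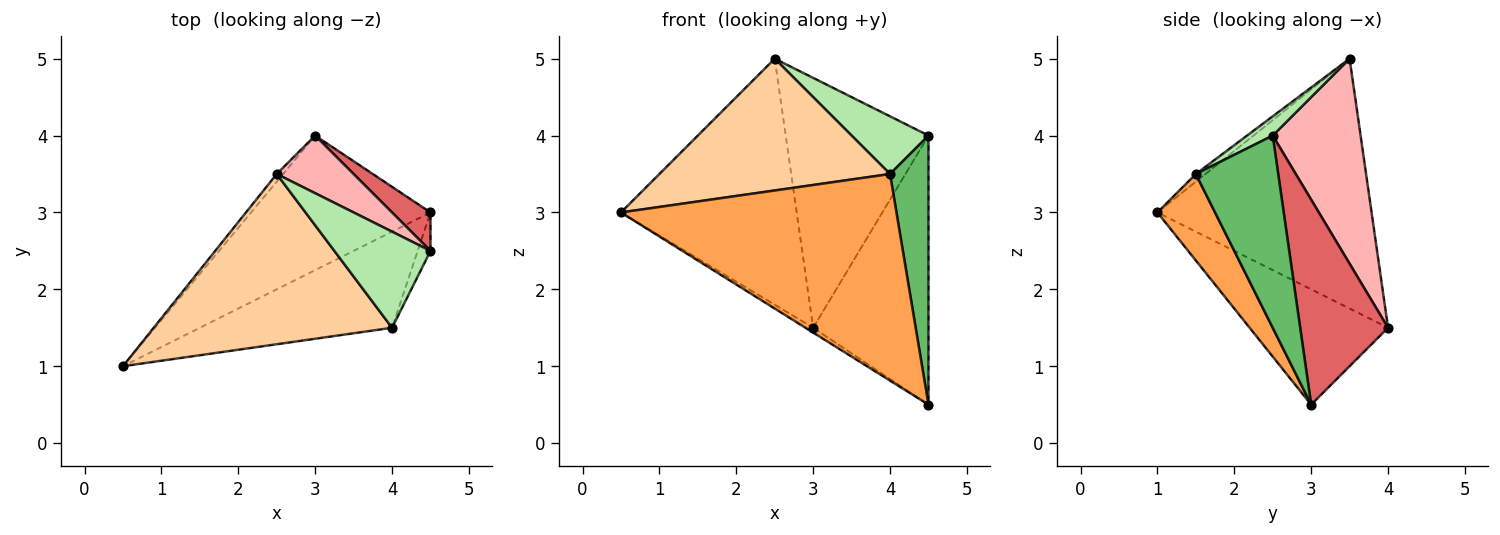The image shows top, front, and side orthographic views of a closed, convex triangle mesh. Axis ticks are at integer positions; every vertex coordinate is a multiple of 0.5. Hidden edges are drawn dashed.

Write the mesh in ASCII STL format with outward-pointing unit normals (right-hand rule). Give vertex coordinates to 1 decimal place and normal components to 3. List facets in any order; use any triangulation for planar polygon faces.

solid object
 facet normal -0.541 0.030 -0.841
  outer loop
   vertex 3.0 4.0 1.5
   vertex 4.5 3.0 0.5
   vertex 0.5 1.0 3.0
  endloop
 endfacet
 facet normal -0.773 0.634 -0.020
  outer loop
   vertex 2.5 3.5 5.0
   vertex 3.0 4.0 1.5
   vertex 0.5 1.0 3.0
  endloop
 endfacet
 facet normal 0.186 -0.891 -0.414
  outer loop
   vertex 4.0 1.5 3.5
   vertex 0.5 1.0 3.0
   vertex 4.5 3.0 0.5
  endloop
 endfacet
 facet normal -0.025 -0.612 0.790
  outer loop
   vertex 4.0 1.5 3.5
   vertex 2.5 3.5 5.0
   vertex 0.5 1.0 3.0
  endloop
 endfacet
 facet normal 0.905 -0.422 -0.060
  outer loop
   vertex 4.5 2.5 4.0
   vertex 4.0 1.5 3.5
   vertex 4.5 3.0 0.5
  endloop
 endfacet
 facet normal 0.169 -0.507 0.845
  outer loop
   vertex 4.5 2.5 4.0
   vertex 2.5 3.5 5.0
   vertex 4.0 1.5 3.5
  endloop
 endfacet
 facet normal 0.602 0.790 0.113
  outer loop
   vertex 4.5 2.5 4.0
   vertex 4.5 3.0 0.5
   vertex 3.0 4.0 1.5
  endloop
 endfacet
 facet normal 0.514 0.836 0.193
  outer loop
   vertex 4.5 2.5 4.0
   vertex 3.0 4.0 1.5
   vertex 2.5 3.5 5.0
  endloop
 endfacet
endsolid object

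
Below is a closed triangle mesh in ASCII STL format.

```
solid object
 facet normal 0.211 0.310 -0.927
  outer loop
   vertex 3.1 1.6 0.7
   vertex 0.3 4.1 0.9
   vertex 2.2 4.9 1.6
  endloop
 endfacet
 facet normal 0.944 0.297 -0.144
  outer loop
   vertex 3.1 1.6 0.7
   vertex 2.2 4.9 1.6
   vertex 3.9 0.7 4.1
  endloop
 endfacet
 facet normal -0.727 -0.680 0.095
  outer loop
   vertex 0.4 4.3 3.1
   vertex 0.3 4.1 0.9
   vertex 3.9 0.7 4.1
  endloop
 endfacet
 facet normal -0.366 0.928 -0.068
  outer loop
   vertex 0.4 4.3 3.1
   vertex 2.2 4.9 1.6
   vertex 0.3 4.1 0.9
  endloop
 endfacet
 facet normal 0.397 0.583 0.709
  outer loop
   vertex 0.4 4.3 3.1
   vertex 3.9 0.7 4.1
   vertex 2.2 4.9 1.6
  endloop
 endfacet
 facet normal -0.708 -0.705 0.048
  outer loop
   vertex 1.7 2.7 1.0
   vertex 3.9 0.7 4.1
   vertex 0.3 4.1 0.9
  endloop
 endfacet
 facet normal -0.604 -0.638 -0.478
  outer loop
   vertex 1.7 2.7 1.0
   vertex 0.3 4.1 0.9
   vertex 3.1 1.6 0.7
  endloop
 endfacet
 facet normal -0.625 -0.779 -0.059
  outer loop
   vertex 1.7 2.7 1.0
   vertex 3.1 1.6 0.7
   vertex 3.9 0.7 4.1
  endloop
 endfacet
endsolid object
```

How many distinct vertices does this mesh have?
6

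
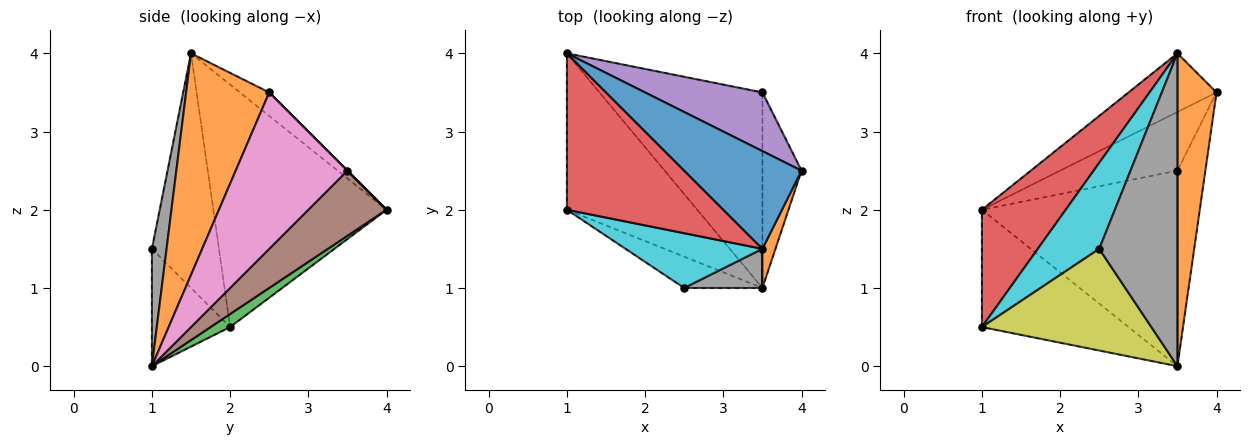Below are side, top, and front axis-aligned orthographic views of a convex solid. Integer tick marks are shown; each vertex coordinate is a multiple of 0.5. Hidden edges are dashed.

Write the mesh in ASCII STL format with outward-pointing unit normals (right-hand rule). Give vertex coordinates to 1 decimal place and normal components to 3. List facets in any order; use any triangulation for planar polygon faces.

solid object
 facet normal -0.169 0.507 0.845
  outer loop
   vertex 3.5 1.5 4.0
   vertex 4.0 2.5 3.5
   vertex 1.0 4.0 2.0
  endloop
 endfacet
 facet normal 0.904 -0.425 0.053
  outer loop
   vertex 3.5 1.5 4.0
   vertex 3.5 1.0 0.0
   vertex 4.0 2.5 3.5
  endloop
 endfacet
 facet normal 0.080 0.598 -0.797
  outer loop
   vertex 1.0 2.0 0.5
   vertex 1.0 4.0 2.0
   vertex 3.5 1.0 0.0
  endloop
 endfacet
 facet normal -0.778 -0.377 0.502
  outer loop
   vertex 1.0 2.0 0.5
   vertex 3.5 1.5 4.0
   vertex 1.0 4.0 2.0
  endloop
 endfacet
 facet normal 0.000 0.707 0.707
  outer loop
   vertex 3.5 3.5 2.5
   vertex 1.0 4.0 2.0
   vertex 4.0 2.5 3.5
  endloop
 endfacet
 facet normal 0.272 0.680 -0.680
  outer loop
   vertex 3.5 3.5 2.5
   vertex 3.5 1.0 0.0
   vertex 1.0 4.0 2.0
  endloop
 endfacet
 facet normal 0.943 0.236 -0.236
  outer loop
   vertex 3.5 3.5 2.5
   vertex 4.0 2.5 3.5
   vertex 3.5 1.0 0.0
  endloop
 endfacet
 facet normal 0.183 -0.976 0.122
  outer loop
   vertex 2.5 1.0 1.5
   vertex 3.5 1.0 0.0
   vertex 3.5 1.5 4.0
  endloop
 endfacet
 facet normal -0.404 -0.874 -0.269
  outer loop
   vertex 2.5 1.0 1.5
   vertex 1.0 2.0 0.5
   vertex 3.5 1.0 0.0
  endloop
 endfacet
 facet normal -0.677 -0.621 0.395
  outer loop
   vertex 2.5 1.0 1.5
   vertex 3.5 1.5 4.0
   vertex 1.0 2.0 0.5
  endloop
 endfacet
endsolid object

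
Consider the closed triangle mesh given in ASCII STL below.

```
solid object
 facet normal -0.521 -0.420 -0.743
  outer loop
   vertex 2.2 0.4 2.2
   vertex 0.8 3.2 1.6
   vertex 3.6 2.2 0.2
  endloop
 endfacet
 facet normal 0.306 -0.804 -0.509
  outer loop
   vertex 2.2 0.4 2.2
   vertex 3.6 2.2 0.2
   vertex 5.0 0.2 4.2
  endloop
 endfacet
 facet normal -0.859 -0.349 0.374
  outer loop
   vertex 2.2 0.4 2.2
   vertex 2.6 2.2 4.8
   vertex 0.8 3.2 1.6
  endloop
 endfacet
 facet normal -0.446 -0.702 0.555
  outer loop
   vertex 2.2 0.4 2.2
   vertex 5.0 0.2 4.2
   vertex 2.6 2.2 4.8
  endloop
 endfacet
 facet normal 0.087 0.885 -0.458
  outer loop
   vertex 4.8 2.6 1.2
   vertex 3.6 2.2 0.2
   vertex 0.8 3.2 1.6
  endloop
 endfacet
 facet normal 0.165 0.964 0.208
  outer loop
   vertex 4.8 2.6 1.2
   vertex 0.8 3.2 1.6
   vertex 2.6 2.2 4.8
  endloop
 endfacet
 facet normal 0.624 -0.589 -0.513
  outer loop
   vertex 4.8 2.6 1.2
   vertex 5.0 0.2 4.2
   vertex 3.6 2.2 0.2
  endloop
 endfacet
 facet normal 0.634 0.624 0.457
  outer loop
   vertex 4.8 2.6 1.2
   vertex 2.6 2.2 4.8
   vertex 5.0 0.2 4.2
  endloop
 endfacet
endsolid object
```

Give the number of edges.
12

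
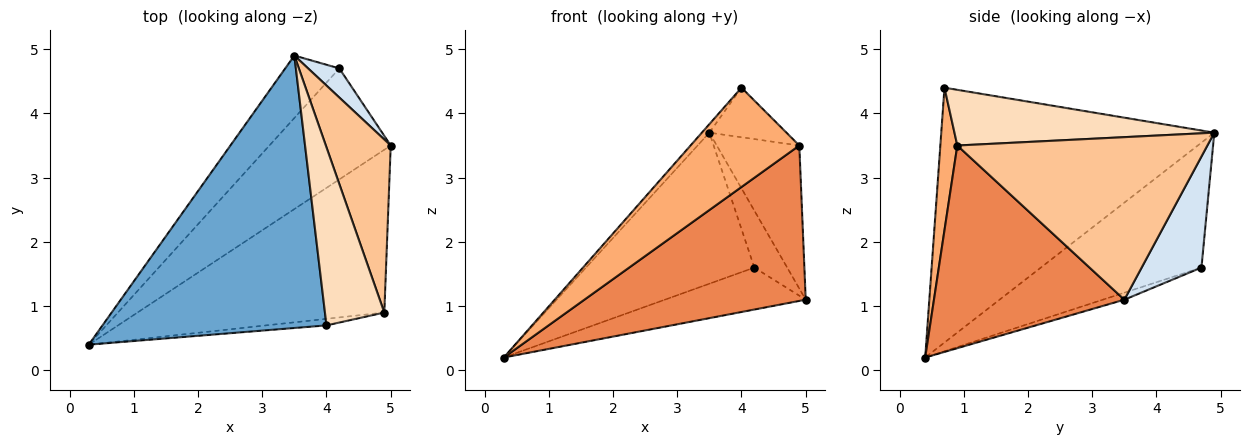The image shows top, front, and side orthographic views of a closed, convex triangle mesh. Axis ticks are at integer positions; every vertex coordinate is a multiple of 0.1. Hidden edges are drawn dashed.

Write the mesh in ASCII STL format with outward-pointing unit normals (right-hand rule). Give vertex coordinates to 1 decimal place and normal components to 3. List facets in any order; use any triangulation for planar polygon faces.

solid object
 facet normal -0.751 0.021 0.660
  outer loop
   vertex 4.0 0.7 4.4
   vertex 3.5 4.9 3.7
   vertex 0.3 0.4 0.2
  endloop
 endfacet
 facet normal -0.054 0.353 -0.934
  outer loop
   vertex 4.2 4.7 1.6
   vertex 5.0 3.5 1.1
   vertex 0.3 0.4 0.2
  endloop
 endfacet
 facet normal -0.661 0.693 -0.286
  outer loop
   vertex 4.2 4.7 1.6
   vertex 0.3 0.4 0.2
   vertex 3.5 4.9 3.7
  endloop
 endfacet
 facet normal 0.851 0.468 0.239
  outer loop
   vertex 4.2 4.7 1.6
   vertex 3.5 4.9 3.7
   vertex 5.0 3.5 1.1
  endloop
 endfacet
 facet normal 0.511 -0.594 -0.622
  outer loop
   vertex 4.9 0.9 3.5
   vertex 0.3 0.4 0.2
   vertex 5.0 3.5 1.1
  endloop
 endfacet
 facet normal 0.154 -0.986 -0.065
  outer loop
   vertex 4.9 0.9 3.5
   vertex 4.0 0.7 4.4
   vertex 0.3 0.4 0.2
  endloop
 endfacet
 facet normal 0.888 0.293 0.354
  outer loop
   vertex 4.9 0.9 3.5
   vertex 5.0 3.5 1.1
   vertex 3.5 4.9 3.7
  endloop
 endfacet
 facet normal 0.671 0.199 0.715
  outer loop
   vertex 4.9 0.9 3.5
   vertex 3.5 4.9 3.7
   vertex 4.0 0.7 4.4
  endloop
 endfacet
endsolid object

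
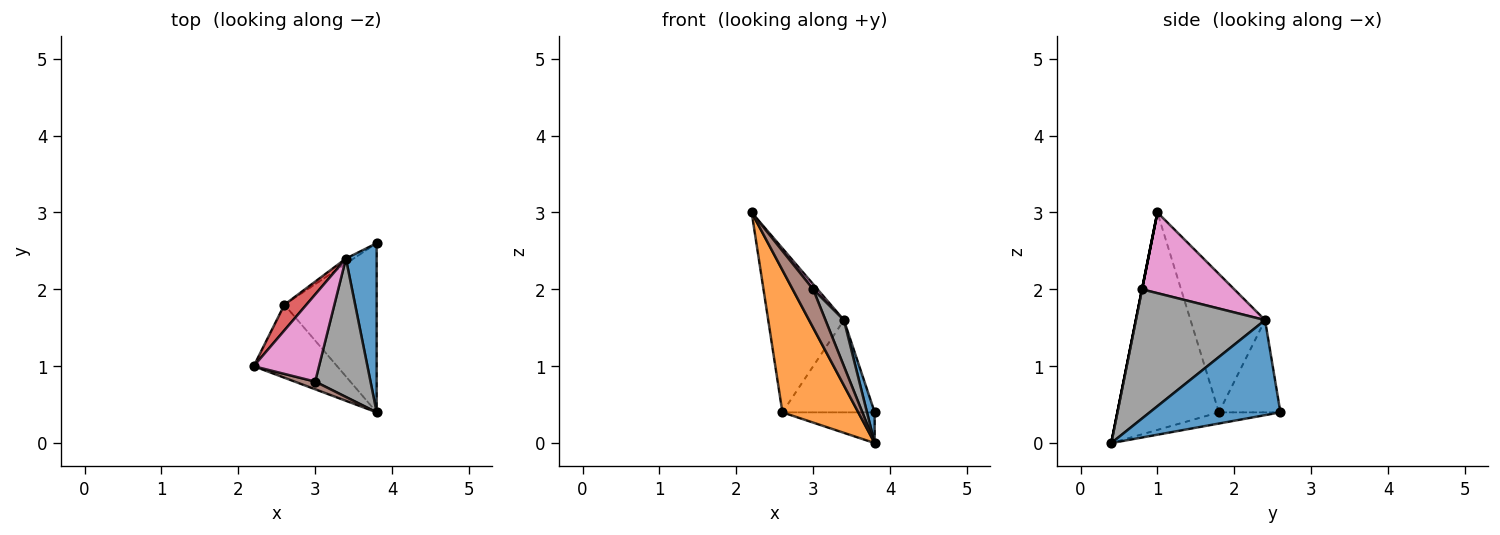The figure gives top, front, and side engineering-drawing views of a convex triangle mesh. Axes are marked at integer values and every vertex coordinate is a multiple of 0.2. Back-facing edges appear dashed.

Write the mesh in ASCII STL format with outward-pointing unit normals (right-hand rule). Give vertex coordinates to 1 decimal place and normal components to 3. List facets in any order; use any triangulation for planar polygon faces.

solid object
 facet normal 0.950 -0.056 0.307
  outer loop
   vertex 3.4 2.4 1.6
   vertex 3.8 0.4 0.0
   vertex 3.8 2.6 0.4
  endloop
 endfacet
 facet normal -0.766 -0.572 -0.294
  outer loop
   vertex 2.6 1.8 0.4
   vertex 3.8 0.4 0.0
   vertex 2.2 1.0 3.0
  endloop
 endfacet
 facet normal -0.118 0.178 -0.977
  outer loop
   vertex 2.6 1.8 0.4
   vertex 3.8 2.6 0.4
   vertex 3.8 0.4 0.0
  endloop
 endfacet
 facet normal -0.697 0.708 0.111
  outer loop
   vertex 2.6 1.8 0.4
   vertex 2.2 1.0 3.0
   vertex 3.4 2.4 1.6
  endloop
 endfacet
 facet normal -0.554 0.831 -0.046
  outer loop
   vertex 2.6 1.8 0.4
   vertex 3.4 2.4 1.6
   vertex 3.8 2.6 0.4
  endloop
 endfacet
 facet normal 0.000 -0.981 0.196
  outer loop
   vertex 3.0 0.8 2.0
   vertex 2.2 1.0 3.0
   vertex 3.8 0.4 0.0
  endloop
 endfacet
 facet normal 0.777 -0.037 0.629
  outer loop
   vertex 3.0 0.8 2.0
   vertex 3.4 2.4 1.6
   vertex 2.2 1.0 3.0
  endloop
 endfacet
 facet normal 0.911 -0.130 0.391
  outer loop
   vertex 3.0 0.8 2.0
   vertex 3.8 0.4 0.0
   vertex 3.4 2.4 1.6
  endloop
 endfacet
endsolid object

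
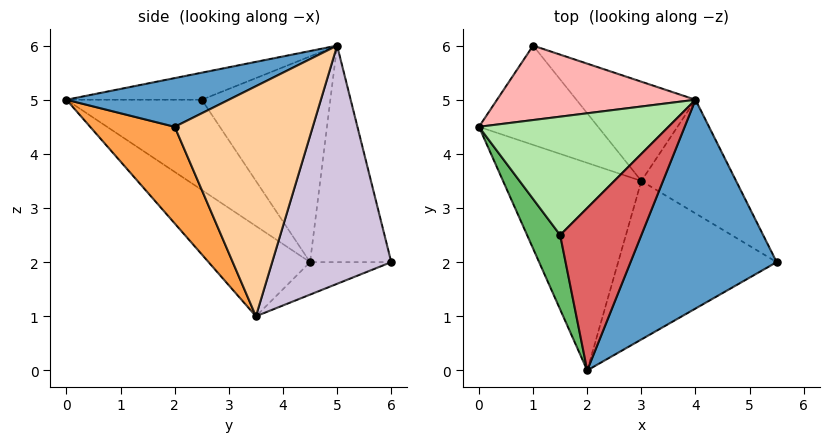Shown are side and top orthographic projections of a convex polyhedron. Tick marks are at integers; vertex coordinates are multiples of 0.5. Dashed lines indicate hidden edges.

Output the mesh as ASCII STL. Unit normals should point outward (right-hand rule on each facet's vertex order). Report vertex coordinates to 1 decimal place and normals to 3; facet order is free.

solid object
 facet normal 0.302 -0.302 0.905
  outer loop
   vertex 4.0 5.0 6.0
   vertex 2.0 0.0 5.0
   vertex 5.5 2.0 4.5
  endloop
 endfacet
 facet normal -0.426 -0.625 -0.654
  outer loop
   vertex 3.0 3.5 1.0
   vertex 2.0 0.0 5.0
   vertex 0.0 4.5 2.0
  endloop
 endfacet
 facet normal 0.346 -0.747 -0.567
  outer loop
   vertex 3.0 3.5 1.0
   vertex 5.5 2.0 4.5
   vertex 2.0 0.0 5.0
  endloop
 endfacet
 facet normal 0.774 0.547 -0.319
  outer loop
   vertex 3.0 3.5 1.0
   vertex 4.0 5.0 6.0
   vertex 5.5 2.0 4.5
  endloop
 endfacet
 facet normal -0.923 -0.185 0.338
  outer loop
   vertex 1.5 2.5 5.0
   vertex 0.0 4.5 2.0
   vertex 2.0 0.0 5.0
  endloop
 endfacet
 facet normal -0.667 0.421 0.614
  outer loop
   vertex 1.5 2.5 5.0
   vertex 4.0 5.0 6.0
   vertex 0.0 4.5 2.0
  endloop
 endfacet
 facet normal -0.316 -0.063 0.947
  outer loop
   vertex 1.5 2.5 5.0
   vertex 2.0 0.0 5.0
   vertex 4.0 5.0 6.0
  endloop
 endfacet
 facet normal -0.662 0.441 0.606
  outer loop
   vertex 1.0 6.0 2.0
   vertex 0.0 4.5 2.0
   vertex 4.0 5.0 6.0
  endloop
 endfacet
 facet normal -0.259 0.173 -0.950
  outer loop
   vertex 1.0 6.0 2.0
   vertex 3.0 3.5 1.0
   vertex 0.0 4.5 2.0
  endloop
 endfacet
 facet normal 0.667 0.667 -0.333
  outer loop
   vertex 1.0 6.0 2.0
   vertex 4.0 5.0 6.0
   vertex 3.0 3.5 1.0
  endloop
 endfacet
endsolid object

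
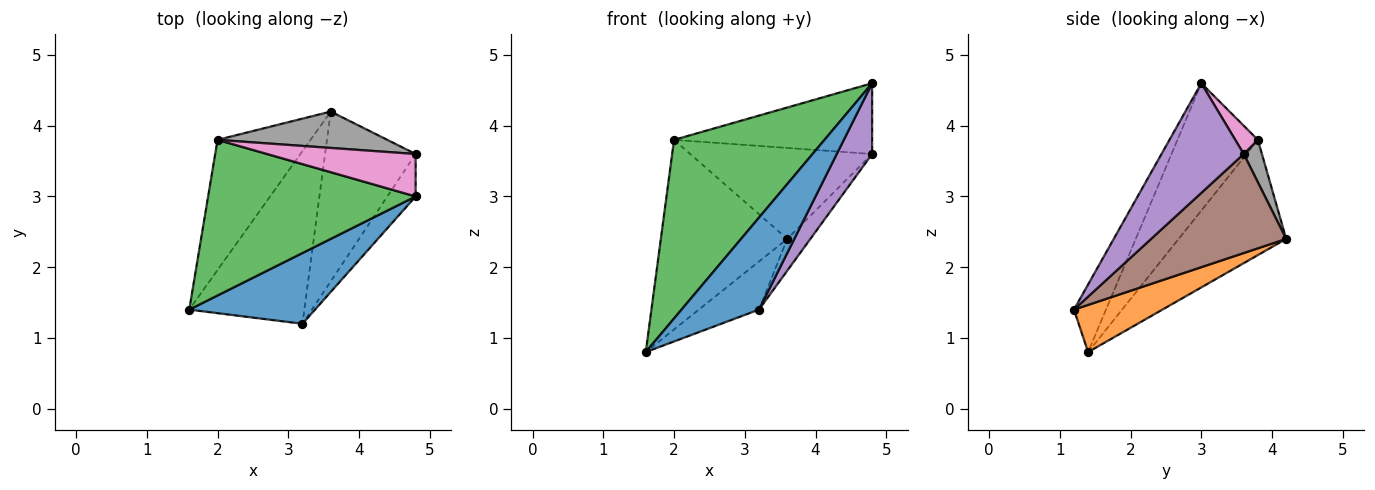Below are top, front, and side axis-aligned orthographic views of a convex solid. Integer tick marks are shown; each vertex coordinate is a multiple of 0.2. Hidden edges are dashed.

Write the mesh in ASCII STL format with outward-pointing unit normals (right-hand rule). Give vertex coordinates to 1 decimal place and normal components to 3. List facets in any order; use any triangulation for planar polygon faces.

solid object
 facet normal -0.311 -0.753 0.579
  outer loop
   vertex 3.2 1.2 1.4
   vertex 4.8 3.0 4.6
   vertex 1.6 1.4 0.8
  endloop
 endfacet
 facet normal 0.367 0.250 -0.896
  outer loop
   vertex 3.2 1.2 1.4
   vertex 1.6 1.4 0.8
   vertex 3.6 4.2 2.4
  endloop
 endfacet
 facet normal -0.374 -0.699 0.609
  outer loop
   vertex 2.0 3.8 3.8
   vertex 1.6 1.4 0.8
   vertex 4.8 3.0 4.6
  endloop
 endfacet
 facet normal -0.574 0.675 -0.463
  outer loop
   vertex 2.0 3.8 3.8
   vertex 3.6 4.2 2.4
   vertex 1.6 1.4 0.8
  endloop
 endfacet
 facet normal 0.894 -0.384 -0.231
  outer loop
   vertex 4.8 3.6 3.6
   vertex 4.8 3.0 4.6
   vertex 3.2 1.2 1.4
  endloop
 endfacet
 facet normal 0.732 0.126 -0.669
  outer loop
   vertex 4.8 3.6 3.6
   vertex 3.2 1.2 1.4
   vertex 3.6 4.2 2.4
  endloop
 endfacet
 facet normal 0.098 0.853 0.512
  outer loop
   vertex 4.8 3.6 3.6
   vertex 2.0 3.8 3.8
   vertex 4.8 3.0 4.6
  endloop
 endfacet
 facet normal 0.092 0.925 0.370
  outer loop
   vertex 4.8 3.6 3.6
   vertex 3.6 4.2 2.4
   vertex 2.0 3.8 3.8
  endloop
 endfacet
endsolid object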